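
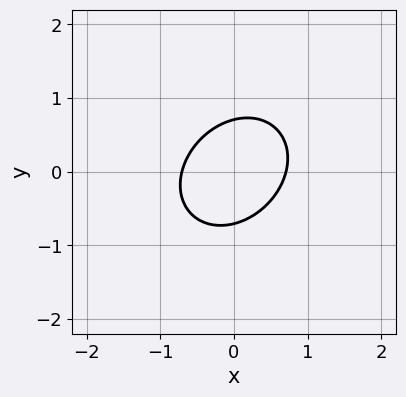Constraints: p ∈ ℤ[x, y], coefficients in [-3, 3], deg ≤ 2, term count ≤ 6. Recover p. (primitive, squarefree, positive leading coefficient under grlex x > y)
(a) The degree is 2 — a generic line meets the curve in up to 2 points.
(b) The integer polynomial consistent with all of this is the stated p.

2*x^2 - x*y + 2*y^2 - 1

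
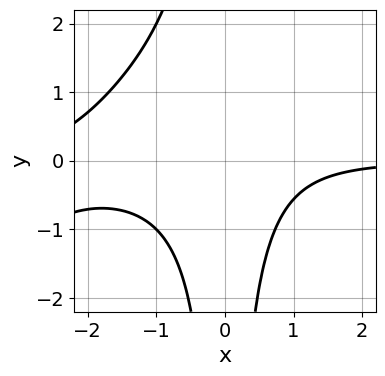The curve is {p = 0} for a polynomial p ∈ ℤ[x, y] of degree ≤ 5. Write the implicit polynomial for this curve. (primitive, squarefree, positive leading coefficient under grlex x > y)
x^3*y - x^2*y^2 + 2*x^2*y + 2

1. The degree is 4 — the shape is more complex than any degree-3 curve.
2. Against the integer gridlines: it misses every integer gridline on the x-axis; no y-intercept at any integer in the box.
3. Putting this together gives p.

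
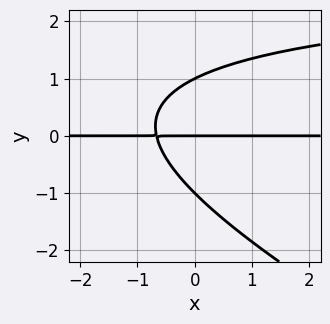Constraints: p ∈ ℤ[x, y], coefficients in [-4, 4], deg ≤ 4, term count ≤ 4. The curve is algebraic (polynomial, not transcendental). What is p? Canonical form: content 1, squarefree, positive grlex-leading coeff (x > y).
x*y^2 + 2*y^3 - 3*x*y - 2*y

1. deg p = 3. No degree-2 curve has this shape.
2. From the axis intercepts and sections: among the integer gridlines, it crosses the y-axis at y ∈ {-1, 0, 1}; every point of the x-axis in the box is on the curve.
3. The integer polynomial consistent with all of this is the stated p.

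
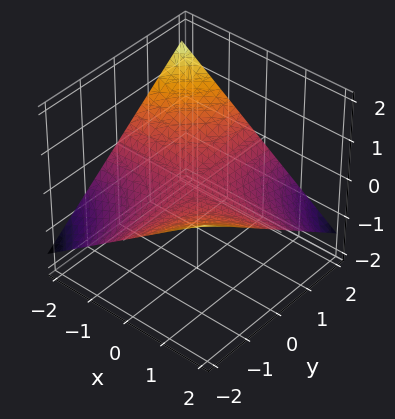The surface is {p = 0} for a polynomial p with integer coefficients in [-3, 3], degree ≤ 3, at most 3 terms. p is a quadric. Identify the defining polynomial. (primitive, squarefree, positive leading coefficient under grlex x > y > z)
1. The degree is 2 — a hyperbolic paraboloid; a quadric.
2. From the axis intercepts and sections: the visible x-axis segment lies entirely on the surface; it crosses the z-axis at the gridline z = 0; the visible y-axis segment lies entirely on the surface.
3. Solving for integer coefficients yields p as stated.

x*y + 3*z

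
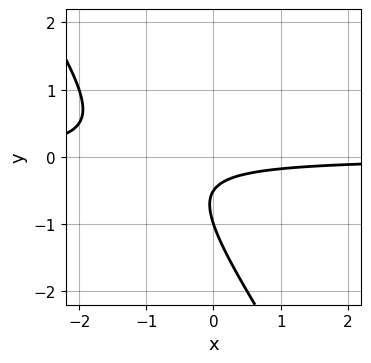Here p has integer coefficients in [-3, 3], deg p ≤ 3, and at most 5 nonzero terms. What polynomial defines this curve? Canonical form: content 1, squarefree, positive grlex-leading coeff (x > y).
3*x*y + 2*y^2 + 3*y + 1

The degree is 2 — no degree-1 curve has this shape.
Against the integer gridlines: it meets the y-axis at y = -1 (among the integer gridlines); it misses every integer gridline on the x-axis.
Putting this together gives p.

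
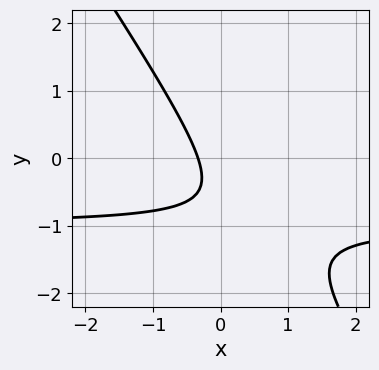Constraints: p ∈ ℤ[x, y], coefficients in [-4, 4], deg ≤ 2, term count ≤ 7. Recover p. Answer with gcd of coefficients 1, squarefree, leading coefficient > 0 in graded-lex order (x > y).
(a) deg p = 2. A generic line meets the curve in up to 2 points.
(b) Against the integer gridlines: no y-intercept at any integer in the box.
(c) The integer polynomial consistent with all of this is the stated p.

3*x*y + 2*y^2 + 3*x + 2*y + 1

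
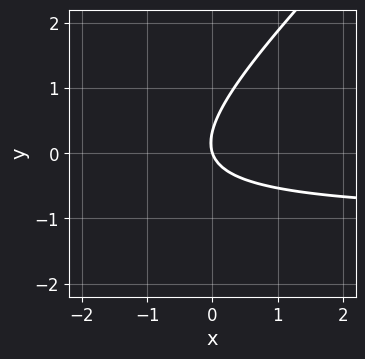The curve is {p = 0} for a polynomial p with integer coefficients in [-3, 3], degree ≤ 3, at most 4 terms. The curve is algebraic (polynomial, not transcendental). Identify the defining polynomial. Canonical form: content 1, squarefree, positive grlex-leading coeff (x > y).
3*x*y - 3*y^2 + 3*x + y

First, the degree is 2 — the shape is more complex than any degree-1 curve.
Then, checking where it meets the axes: one y-axis crossing is at y = 0; one x-axis crossing is at x = 0.
Finally, together with the visible shape, these determine p as stated.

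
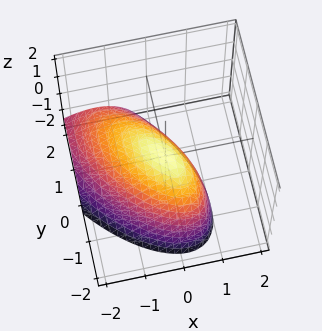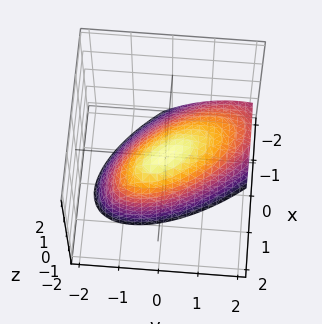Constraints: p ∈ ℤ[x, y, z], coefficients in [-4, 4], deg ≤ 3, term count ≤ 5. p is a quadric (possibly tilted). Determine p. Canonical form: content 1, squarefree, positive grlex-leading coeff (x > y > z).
1. deg p = 2. A generic line meets the surface in up to 2 points.
2. From the axis intercepts and sections: it crosses the x-axis at the gridline x = 0; it meets the z-axis at z = 0 (among the integer gridlines); one y-axis crossing is at y = 0.
3. Assembling these constraints gives the stated polynomial.

3*x^2 + 3*x*y - 2*x*z + 2*y^2 + 3*z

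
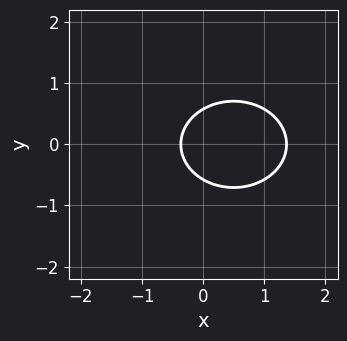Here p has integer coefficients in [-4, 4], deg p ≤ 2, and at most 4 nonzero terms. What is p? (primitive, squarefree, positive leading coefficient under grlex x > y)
2*x^2 + 3*y^2 - 2*x - 1

deg p = 2.
Symmetries: it's symmetric under y → −y, forcing even powers of y.
Solving for integer coefficients yields p as stated.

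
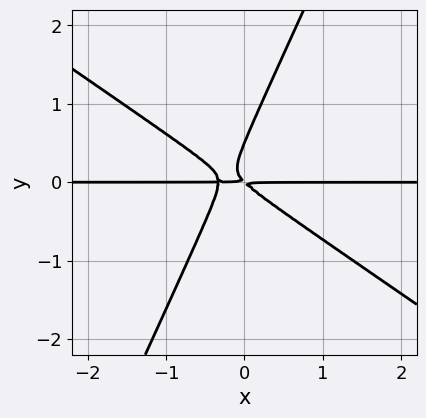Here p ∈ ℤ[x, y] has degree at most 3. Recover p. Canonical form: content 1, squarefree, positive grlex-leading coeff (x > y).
First, the degree is 3 — the shape is more complex than any degree-2 curve.
Next, reading off the gridlines: the visible x-axis segment lies entirely on the curve.
Finally, solving for integer coefficients yields p as stated.

3*x^2*y + 3*x*y^2 - 2*y^3 + x*y + y^2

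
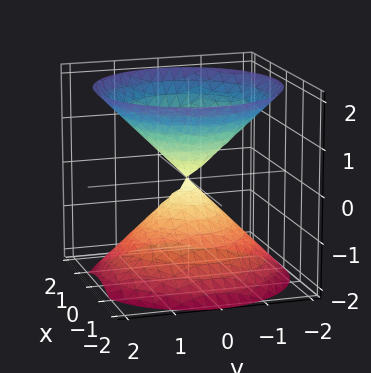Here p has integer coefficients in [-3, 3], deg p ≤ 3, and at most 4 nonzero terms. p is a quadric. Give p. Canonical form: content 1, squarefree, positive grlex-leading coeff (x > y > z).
First, the picture has 2 separate pieces.
Next, deg p = 2.
Then, symmetries: every cross-section ⟂ z is a circle, so x, y appear only via x² + y²; the z ↦ −z reflection is a symmetry, so z appears only in even powers.
Next, reading off the gridlines: it crosses the z-axis at the gridline z = 0; a circular section at z = -1 has radius exactly 1.
Finally, matching integer coefficients to the picture gives p.

x^2 + y^2 - z^2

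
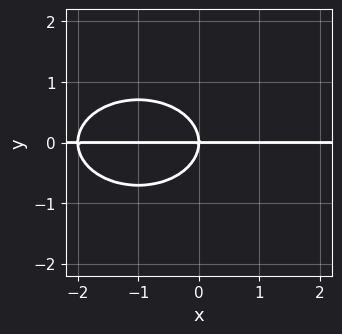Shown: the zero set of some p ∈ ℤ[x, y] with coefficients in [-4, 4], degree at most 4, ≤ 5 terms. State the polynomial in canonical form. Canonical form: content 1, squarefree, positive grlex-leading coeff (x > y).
x^2*y + 2*y^3 + 2*x*y

deg p = 3.
From the visible intercepts: the visible x-axis segment lies entirely on the curve; it meets the y-axis at y = 0 (among the integer gridlines).
These observations pin down the coefficients.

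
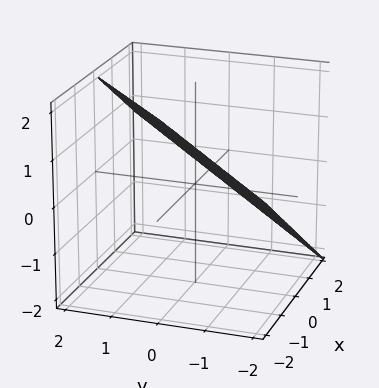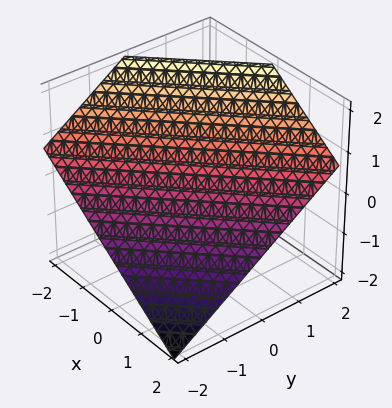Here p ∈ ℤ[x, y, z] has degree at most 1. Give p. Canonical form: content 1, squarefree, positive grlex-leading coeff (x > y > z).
1. deg p = 1. The surface is flat (a plane).
2. From the axis intercepts and sections: it crosses the y-axis at the gridline y = -1; it crosses the x-axis at the gridline x = 1.
3. Together with the visible shape, these determine p as stated.

2*x - 2*y + 3*z - 2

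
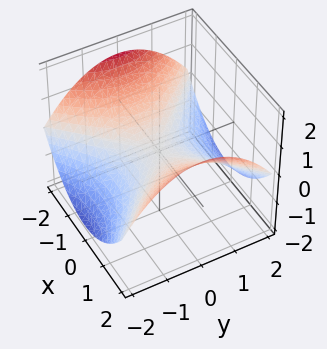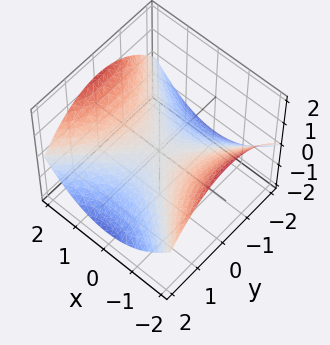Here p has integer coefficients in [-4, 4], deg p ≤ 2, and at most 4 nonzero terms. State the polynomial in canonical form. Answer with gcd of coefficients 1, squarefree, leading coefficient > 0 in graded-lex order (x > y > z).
x^2 - y^2 - 3*z

(a) Degree: a hyperbolic paraboloid; a quadric, so deg p = 2.
(b) Symmetries: the x ↦ −x reflection is a symmetry, so x appears only in even powers; mirror symmetry y ↦ −y ⇒ only even powers of y.
(c) Observable constraints: it crosses the y-axis at the gridline y = 0; one z-axis crossing is at z = 0; it crosses the x-axis at the gridline x = 0.
(d) These observations pin down the coefficients.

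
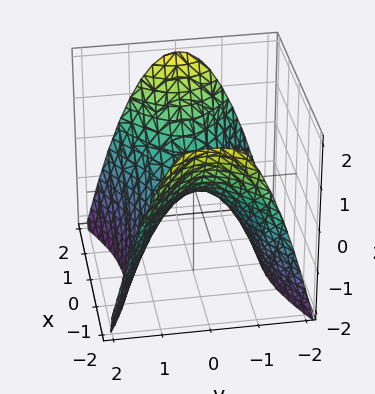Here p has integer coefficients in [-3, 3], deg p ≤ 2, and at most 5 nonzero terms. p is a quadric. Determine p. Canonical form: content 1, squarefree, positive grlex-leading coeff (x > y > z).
x^2 - 2*y^2 - 2*z

(a) deg p = 2. A hyperbolic paraboloid; a quadric.
(b) Symmetries: the y ↦ −y reflection is a symmetry, so y appears only in even powers; the x ↦ −x reflection is a symmetry, so x appears only in even powers.
(c) Observable constraints: one x-axis crossing is at x = 0; one z-axis crossing is at z = 0; one y-axis crossing is at y = 0.
(d) Assembling these constraints gives the stated polynomial.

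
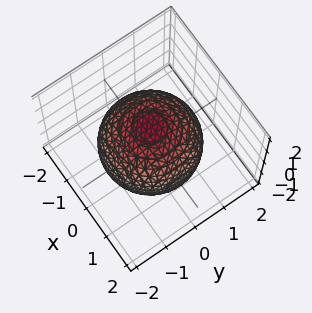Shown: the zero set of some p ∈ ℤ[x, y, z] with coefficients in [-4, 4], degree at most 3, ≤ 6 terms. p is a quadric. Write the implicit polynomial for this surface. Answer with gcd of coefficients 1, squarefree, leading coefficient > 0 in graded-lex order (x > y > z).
x^2 + y^2 + z^2 - 2

(a) deg p = 2.
(b) Symmetries: the z ↦ −z reflection is a symmetry, so z appears only in even powers; the z-axis is an axis of rotation, so x and y enter only as x² + y².
(c) Against the integer gridlines: a circular section at z = 0 has radius between 1 and 2.
(d) Matching integer coefficients to the picture gives p.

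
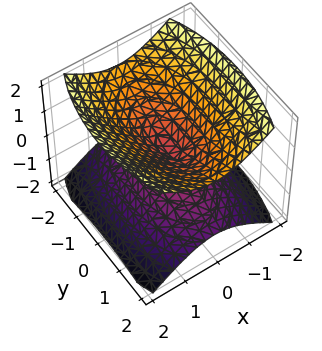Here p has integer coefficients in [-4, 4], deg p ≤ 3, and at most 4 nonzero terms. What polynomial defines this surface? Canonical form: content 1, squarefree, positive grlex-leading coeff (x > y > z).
3*x^2 + y^2 - 3*z^2

The picture has 2 separate pieces.
The degree is 2 — two nappes meeting at a single point; a quadric.
Symmetries: it's symmetric under x → −x, forcing even powers of x; it's symmetric under z → −z, forcing even powers of z; the y ↦ −y reflection is a symmetry, so y appears only in even powers.
From the axis intercepts and sections: one x-axis crossing is at x = 0; it meets the z-axis at z = 0 (among the integer gridlines).
Assembling these constraints gives the stated polynomial.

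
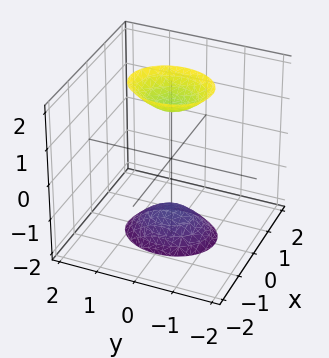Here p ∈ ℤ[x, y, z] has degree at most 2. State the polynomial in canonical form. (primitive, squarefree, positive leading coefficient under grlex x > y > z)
(a) I count 2 distinct pieces. They look like related sheets of one shape, so recover p as a whole.
(b) The degree is 2 — two separate bowl-shaped sheets opening away from each other; a quadric.
(c) Symmetries: mirror symmetry z ↦ −z ⇒ only even powers of z; mirror symmetry y ↦ −y ⇒ only even powers of y; the x ↦ −x reflection is a symmetry, so x appears only in even powers.
(d) Observable constraints: the surface avoids every integer x-axis point in the box; it misses every integer gridline on the y-axis.
(e) These observations pin down the coefficients.

3*x^2 + 2*y^2 - z^2 + 2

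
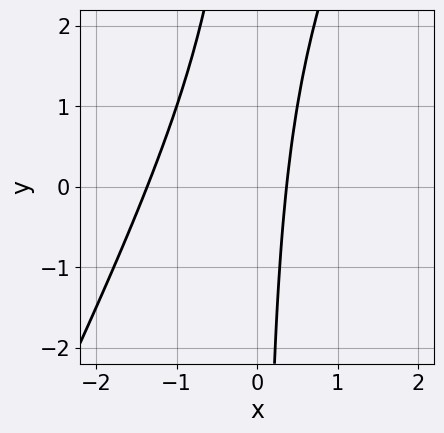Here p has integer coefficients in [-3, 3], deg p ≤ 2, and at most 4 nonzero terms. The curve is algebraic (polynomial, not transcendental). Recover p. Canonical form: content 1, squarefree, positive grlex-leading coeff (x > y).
2*x^2 - x*y + 2*x - 1

Degree: no degree-1 curve has this shape, so deg p = 2.
Observable constraints: the curve avoids every integer y-axis point in the box.
Assembling these constraints gives the stated polynomial.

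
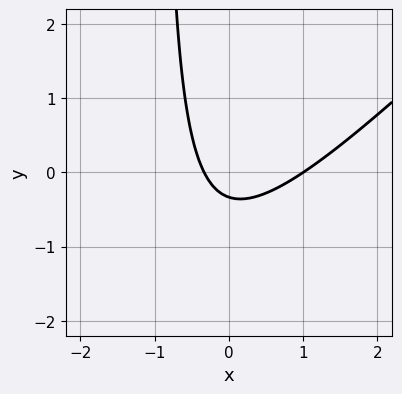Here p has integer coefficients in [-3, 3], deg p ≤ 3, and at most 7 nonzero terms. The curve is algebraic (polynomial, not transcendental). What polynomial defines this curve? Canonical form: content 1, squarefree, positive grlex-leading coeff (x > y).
deg p = 2.
From the axis intercepts and sections: it crosses the x-axis at the gridline x = 1.
Fitting integer coefficients to these (and the overall shape) gives p.

3*x^2 - 3*x*y - 2*x - 3*y - 1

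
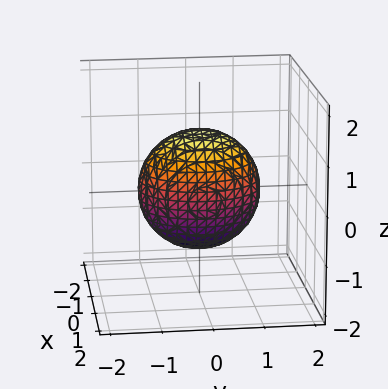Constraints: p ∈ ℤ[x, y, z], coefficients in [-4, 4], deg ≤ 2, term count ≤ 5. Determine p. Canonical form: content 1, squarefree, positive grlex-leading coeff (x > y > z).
3*x^2 + 2*y^2 + 2*z^2 - 3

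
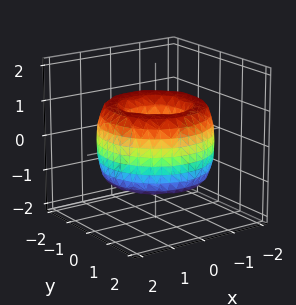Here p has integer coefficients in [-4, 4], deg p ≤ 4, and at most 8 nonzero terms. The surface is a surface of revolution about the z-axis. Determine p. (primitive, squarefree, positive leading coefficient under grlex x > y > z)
First, deg p = 4. A generic line meets the surface in up to 4 points.
Then, by symmetry, the surface is invariant under rotation about z: p = q(x² + y², z).
Then, reading off the gridlines: the surface avoids every integer z-axis point in the box; a circular section at z = -1 has radius exactly 1.
Finally, together with the visible shape, these determine p as stated.

x^4 + 2*x^2*y^2 + y^4 - 3*x^2 - 3*y^2 + z^2 + 1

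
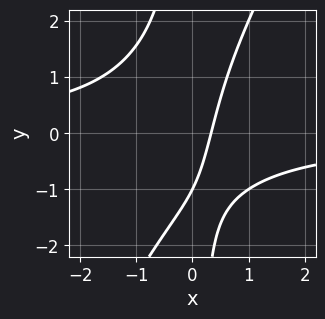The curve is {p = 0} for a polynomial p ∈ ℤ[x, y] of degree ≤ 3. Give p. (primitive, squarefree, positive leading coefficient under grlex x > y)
2*x^2*y - x*y^2 + 3*x - y - 1

deg p = 3. No degree-2 curve has this shape.
From the visible intercepts: it meets the y-axis at y = -1 (among the integer gridlines).
Together with the visible shape, these determine p as stated.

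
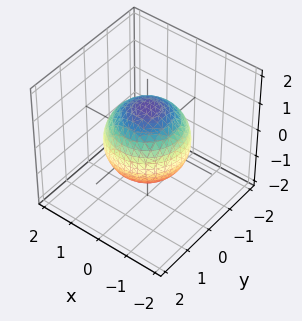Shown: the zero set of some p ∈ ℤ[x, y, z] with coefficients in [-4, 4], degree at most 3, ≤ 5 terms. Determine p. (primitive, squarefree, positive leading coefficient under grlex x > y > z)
2*x^2 + 2*y^2 + 2*z^2 - 3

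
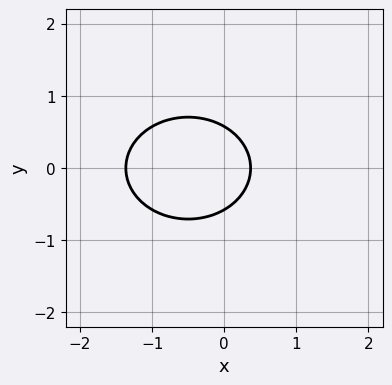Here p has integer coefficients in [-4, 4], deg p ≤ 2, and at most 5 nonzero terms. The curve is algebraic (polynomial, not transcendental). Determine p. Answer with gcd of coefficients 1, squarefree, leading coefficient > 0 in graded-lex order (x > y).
First, degree: a generic line meets the curve in up to 2 points, so deg p = 2.
Then, symmetries: mirror symmetry y ↦ −y ⇒ only even powers of y.
Finally, matching integer coefficients to the picture gives p.

2*x^2 + 3*y^2 + 2*x - 1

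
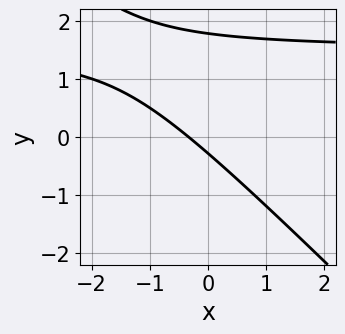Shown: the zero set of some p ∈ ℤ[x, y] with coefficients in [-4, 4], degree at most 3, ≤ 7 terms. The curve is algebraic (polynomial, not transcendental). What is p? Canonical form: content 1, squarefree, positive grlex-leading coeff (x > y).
2*x*y + 2*y^2 - 3*x - 3*y - 1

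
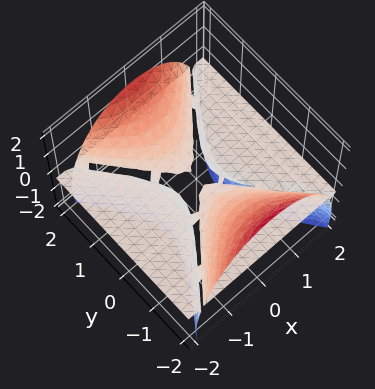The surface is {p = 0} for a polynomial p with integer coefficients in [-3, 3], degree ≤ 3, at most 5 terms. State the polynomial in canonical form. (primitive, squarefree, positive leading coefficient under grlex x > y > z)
First, deg p = 3. No degree-2 surface has this shape.
Then, from the axis intercepts and sections: every point of the x-axis in the box is on the surface; every point of the y-axis in the box is on the surface.
Finally, solving for integer coefficients yields p as stated.

3*x^2*z - 2*y^2*z + z^3 + 3*z^2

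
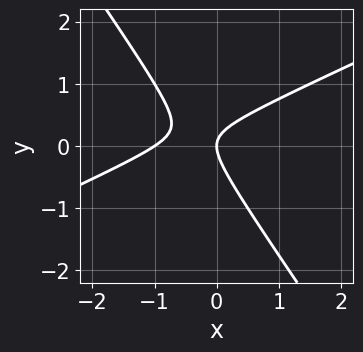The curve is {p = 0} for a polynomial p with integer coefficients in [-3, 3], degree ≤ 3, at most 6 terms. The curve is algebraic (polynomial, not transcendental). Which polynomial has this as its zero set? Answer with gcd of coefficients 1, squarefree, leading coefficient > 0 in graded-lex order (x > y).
2*x^2 - 3*x*y - 3*y^2 + 2*x

First, deg p = 2.
Then, against the integer gridlines: among the integer gridlines, it crosses the x-axis at x ∈ {-1, 0}; it meets the y-axis at y = 0 (among the integer gridlines).
Finally, fitting integer coefficients to these (and the overall shape) gives p.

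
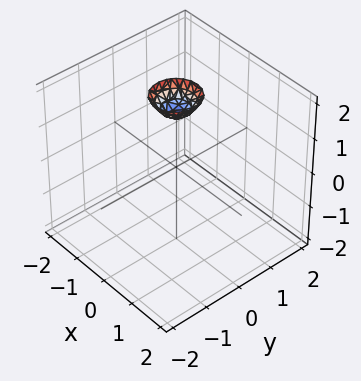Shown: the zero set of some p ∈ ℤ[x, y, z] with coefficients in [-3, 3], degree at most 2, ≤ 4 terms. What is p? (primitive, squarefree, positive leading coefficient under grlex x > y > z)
3*x^2 + 3*y^2 - 2*z + 3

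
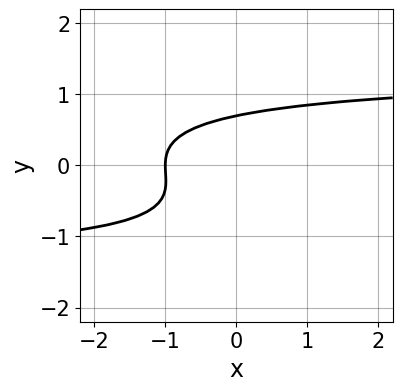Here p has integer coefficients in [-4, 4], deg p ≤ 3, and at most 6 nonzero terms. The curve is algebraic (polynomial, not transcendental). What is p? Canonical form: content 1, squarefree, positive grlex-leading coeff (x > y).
(a) deg p = 3.
(b) Observable constraints: it meets the x-axis at x = -1 (among the integer gridlines).
(c) Putting this together gives p.

x*y^2 + 3*y^3 + 2*y^2 - 2*x - 2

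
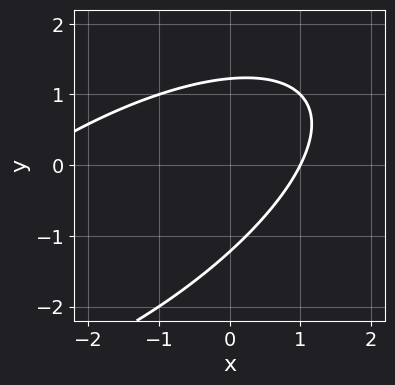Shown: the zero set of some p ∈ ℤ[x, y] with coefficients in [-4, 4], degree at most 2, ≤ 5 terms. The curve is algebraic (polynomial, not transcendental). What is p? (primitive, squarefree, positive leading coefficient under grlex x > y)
1. Degree: a generic line meets the curve in up to 2 points, so deg p = 2.
2. Checking where it meets the axes: it meets the x-axis at x = 1 (among the integer gridlines).
3. Fitting integer coefficients to these (and the overall shape) gives p.

x^2 - 2*x*y + 2*y^2 + 2*x - 3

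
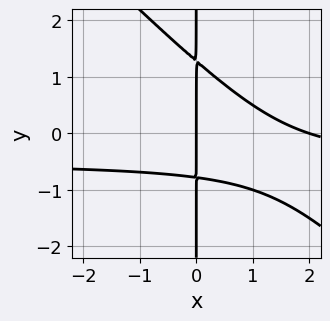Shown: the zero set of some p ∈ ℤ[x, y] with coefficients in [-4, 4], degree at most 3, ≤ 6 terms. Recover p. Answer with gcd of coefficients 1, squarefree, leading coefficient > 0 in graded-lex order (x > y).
2*x^2*y + 2*x*y^2 + x^2 - x*y - 2*x

The degree is 3 — no degree-2 curve has this shape.
From the axis intercepts and sections: the visible y-axis segment lies entirely on the curve; the x-axis gridline crossings are at x ∈ {0, 2}.
Fitting integer coefficients to these (and the overall shape) gives p.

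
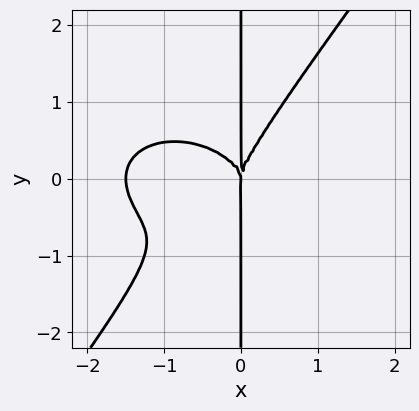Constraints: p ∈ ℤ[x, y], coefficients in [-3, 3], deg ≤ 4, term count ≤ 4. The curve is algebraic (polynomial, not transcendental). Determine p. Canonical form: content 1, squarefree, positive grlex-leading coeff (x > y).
First, the degree is 4 — the shape is more complex than any degree-3 curve.
Next, observable constraints: one x-axis crossing is at x = 0; the visible y-axis segment lies entirely on the curve.
Finally, fitting integer coefficients to these (and the overall shape) gives p.

2*x^4 + 3*x^2*y^2 - 3*x*y^3 + 3*x^3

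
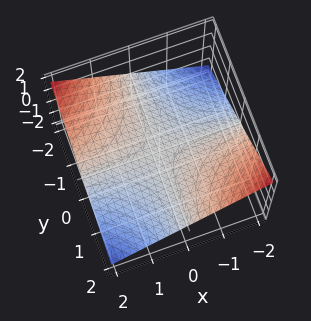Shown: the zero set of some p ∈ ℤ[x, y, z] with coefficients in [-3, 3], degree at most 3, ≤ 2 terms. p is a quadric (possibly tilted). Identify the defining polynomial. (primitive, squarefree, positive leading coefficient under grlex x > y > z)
x*y + 3*z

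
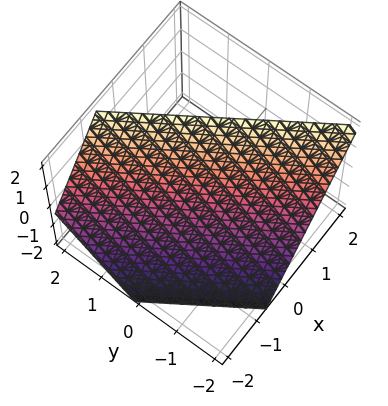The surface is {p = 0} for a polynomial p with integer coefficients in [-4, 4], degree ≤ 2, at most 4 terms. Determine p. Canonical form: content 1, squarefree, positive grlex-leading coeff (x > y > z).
(a) The degree is 1 — every cross-section is a straight line — this is a plane.
(b) Observable constraints: it meets the y-axis at y = -1 (among the integer gridlines); it crosses the z-axis at the gridline z = 1.
(c) Putting this together gives p.

3*x + 2*y - 2*z + 2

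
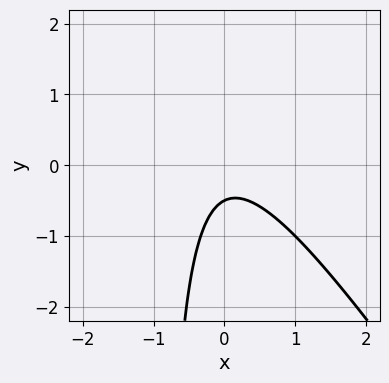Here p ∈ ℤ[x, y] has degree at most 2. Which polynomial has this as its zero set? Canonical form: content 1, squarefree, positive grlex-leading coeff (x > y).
First, the degree is 2 — the shape is more complex than any degree-1 curve.
Then, checking where it meets the axes: it misses every integer gridline on the x-axis.
Finally, these observations pin down the coefficients.

3*x^2 + 2*x*y + 2*y + 1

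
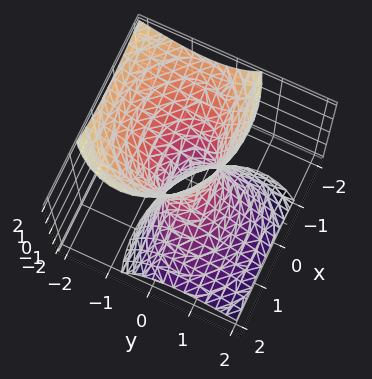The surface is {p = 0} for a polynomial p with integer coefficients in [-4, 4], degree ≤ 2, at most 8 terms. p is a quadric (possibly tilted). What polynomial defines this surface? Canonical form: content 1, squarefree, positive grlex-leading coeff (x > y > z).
(a) deg p = 2.
(b) Observable constraints: the surface avoids every integer z-axis point in the box.
(c) Solving for integer coefficients yields p as stated.

2*x^2 + 2*x*z + 3*y^2 + 3*y*z - z^2 - 1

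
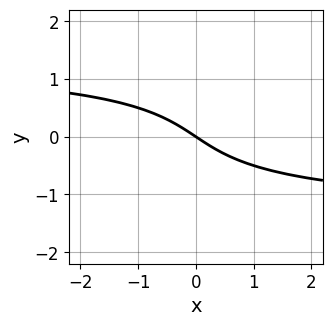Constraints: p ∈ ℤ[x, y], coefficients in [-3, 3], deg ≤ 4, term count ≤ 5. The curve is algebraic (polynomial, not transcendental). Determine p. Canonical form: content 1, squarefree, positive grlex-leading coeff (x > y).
x*y^2 - 2*y^3 - 2*x - 3*y

1. deg p = 3. A generic line meets the curve in up to 3 points.
2. Reading off the gridlines: one y-axis crossing is at y = 0; it crosses the x-axis at the gridline x = 0.
3. Together with the visible shape, these determine p as stated.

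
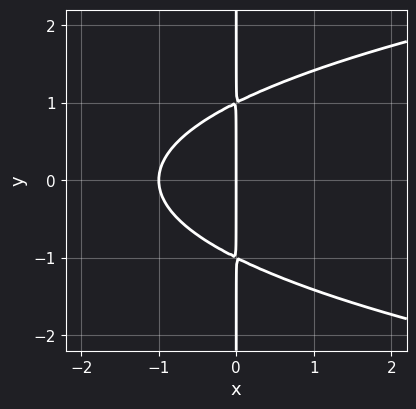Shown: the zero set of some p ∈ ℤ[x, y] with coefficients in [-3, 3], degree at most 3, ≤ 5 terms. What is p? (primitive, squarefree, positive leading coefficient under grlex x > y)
1. Degree: no degree-2 curve has this shape, so deg p = 3.
2. Symmetries: it's symmetric under y → −y, forcing even powers of y.
3. Reading off the gridlines: every point of the y-axis in the box is on the curve; among the integer gridlines, it crosses the x-axis at x ∈ {-1, 0}.
4. Solving for integer coefficients yields p as stated.

x*y^2 - x^2 - x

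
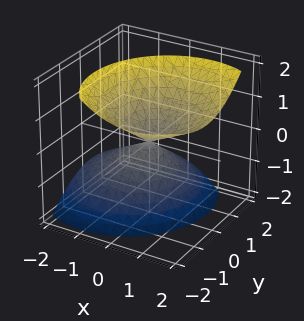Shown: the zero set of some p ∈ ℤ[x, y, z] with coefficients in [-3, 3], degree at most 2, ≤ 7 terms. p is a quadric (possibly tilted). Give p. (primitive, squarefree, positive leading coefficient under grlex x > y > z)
3*x^2 - 3*x*z + 3*y^2 + 2*y*z - 3*z^2

First, I count 2 distinct pieces. Treating them together as one polynomial.
Then, deg p = 2. The shape is more complex than any degree-1 surface.
Next, observable constraints: one z-axis crossing is at z = 0; it meets the x-axis at x = 0 (among the integer gridlines); it crosses the y-axis at the gridline y = 0.
Finally, putting this together gives p.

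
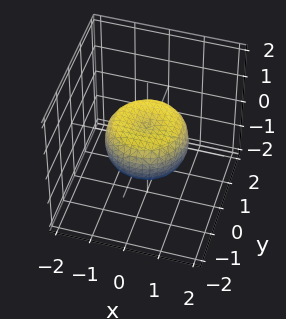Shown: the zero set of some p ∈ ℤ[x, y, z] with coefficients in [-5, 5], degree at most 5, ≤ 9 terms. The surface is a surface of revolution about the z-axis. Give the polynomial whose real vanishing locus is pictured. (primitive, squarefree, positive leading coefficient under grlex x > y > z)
2*x^4 + 4*x^2*y^2 + 2*y^4 - 2*x^2 - 2*y^2 + 3*z^2 - 1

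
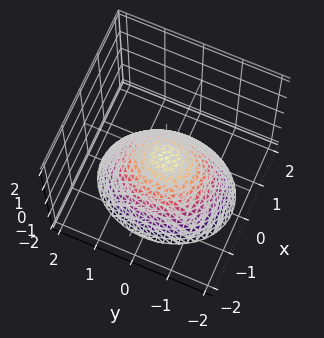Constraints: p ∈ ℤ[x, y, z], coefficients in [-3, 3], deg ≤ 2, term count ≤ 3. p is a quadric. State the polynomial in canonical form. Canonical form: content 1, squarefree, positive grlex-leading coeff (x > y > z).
(a) Degree: a paraboloid; a quadric, so deg p = 2.
(b) Symmetries: it's symmetric under y → −y, forcing even powers of y; it's symmetric under x → −x, forcing even powers of x.
(c) Reading off the gridlines: it meets the y-axis at y = 0 (among the integer gridlines); it crosses the z-axis at the gridline z = 0; it crosses the x-axis at the gridline x = 0.
(d) Fitting integer coefficients to these (and the overall shape) gives p.

3*x^2 + 2*y^2 + 3*z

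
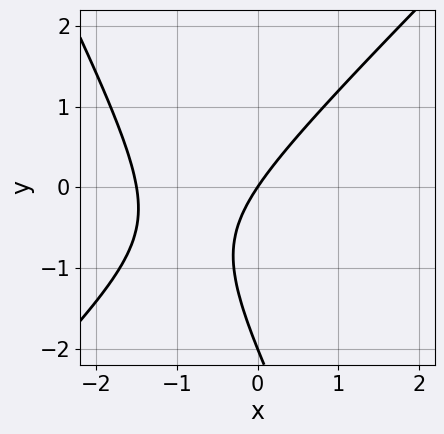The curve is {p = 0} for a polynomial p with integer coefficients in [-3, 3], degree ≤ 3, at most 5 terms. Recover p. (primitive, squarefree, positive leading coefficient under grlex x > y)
2*x^2 - x*y - y^2 + 3*x - 2*y

(a) deg p = 2.
(b) Against the integer gridlines: it crosses the x-axis at the gridline x = 0; the y-axis gridline crossings are at y ∈ {-2, 0}.
(c) Assembling these constraints gives the stated polynomial.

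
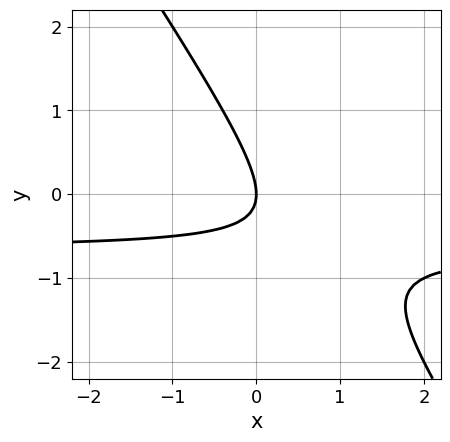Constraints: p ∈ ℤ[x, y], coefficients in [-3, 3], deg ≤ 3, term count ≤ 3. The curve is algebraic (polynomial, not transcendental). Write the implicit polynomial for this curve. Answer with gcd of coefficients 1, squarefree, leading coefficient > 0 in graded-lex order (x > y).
deg p = 2. The shape is more complex than any degree-1 curve.
Observable constraints: it crosses the y-axis at the gridline y = 0; one x-axis crossing is at x = 0.
These observations pin down the coefficients.

3*x*y + 2*y^2 + 2*x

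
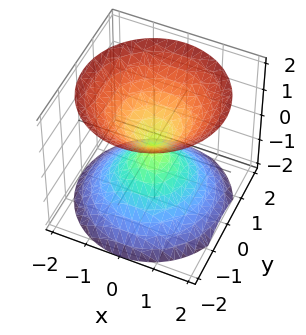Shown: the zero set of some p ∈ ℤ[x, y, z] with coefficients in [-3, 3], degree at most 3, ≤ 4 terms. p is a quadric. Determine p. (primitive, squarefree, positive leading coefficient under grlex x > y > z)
x^2 + y^2 - z^2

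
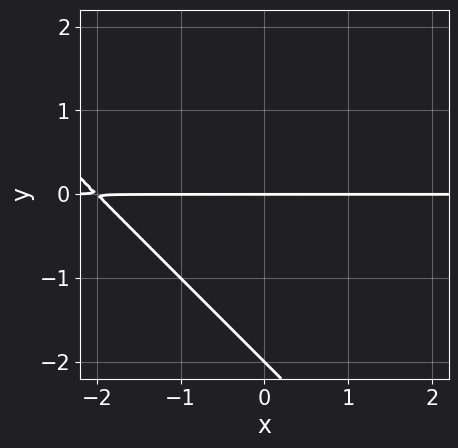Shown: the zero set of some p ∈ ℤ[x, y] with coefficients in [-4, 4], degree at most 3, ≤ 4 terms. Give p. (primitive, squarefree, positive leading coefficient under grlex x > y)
x*y + y^2 + 2*y

(a) deg p = 2. A generic line meets the curve in up to 2 points.
(b) Against the integer gridlines: the visible x-axis segment lies entirely on the curve; among the integer gridlines, it crosses the y-axis at y ∈ {-2, 0}.
(c) Solving for integer coefficients yields p as stated.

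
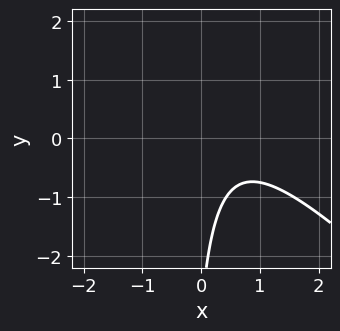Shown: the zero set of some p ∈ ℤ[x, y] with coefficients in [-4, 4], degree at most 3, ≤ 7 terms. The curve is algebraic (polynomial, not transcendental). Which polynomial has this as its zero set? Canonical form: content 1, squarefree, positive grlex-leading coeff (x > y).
3*x^2 + 3*x*y - 3*x + y + 3

(a) Degree: no degree-1 curve has this shape, so deg p = 2.
(b) Checking where it meets the axes: it misses every integer gridline on the x-axis; the curve avoids every integer y-axis point in the box.
(c) The integer polynomial consistent with all of this is the stated p.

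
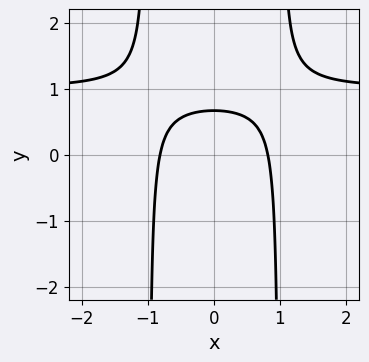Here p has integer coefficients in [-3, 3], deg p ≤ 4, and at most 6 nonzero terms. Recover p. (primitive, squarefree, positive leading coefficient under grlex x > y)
1. The degree is 3 — a generic line meets the curve in up to 3 points.
2. Symmetries: the x ↦ −x reflection is a symmetry, so x appears only in even powers.
3. Solving for integer coefficients yields p as stated.

3*x^2*y - 3*x^2 - 3*y + 2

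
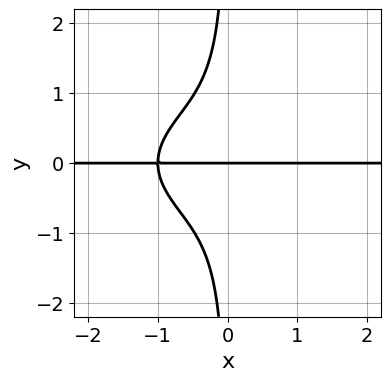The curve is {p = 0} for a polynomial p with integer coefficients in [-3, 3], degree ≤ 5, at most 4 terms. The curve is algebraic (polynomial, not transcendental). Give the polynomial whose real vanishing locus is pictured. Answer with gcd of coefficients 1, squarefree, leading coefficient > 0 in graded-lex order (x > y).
First, deg p = 4.
Next, reading off the gridlines: it meets the y-axis at y = 0 (among the integer gridlines); every point of the x-axis in the box is on the curve.
Finally, solving for integer coefficients yields p as stated.

x^3*y + 3*x*y^3 + x*y + 2*y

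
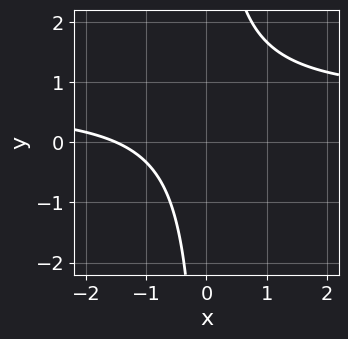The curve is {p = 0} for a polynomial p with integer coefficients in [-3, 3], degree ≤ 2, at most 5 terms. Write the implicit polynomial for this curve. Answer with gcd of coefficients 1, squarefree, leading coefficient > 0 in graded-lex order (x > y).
3*x*y - 2*x - 3

The degree is 2 — no degree-1 curve has this shape.
Checking where it meets the axes: it misses every integer gridline on the y-axis.
Assembling these constraints gives the stated polynomial.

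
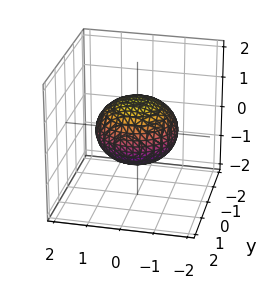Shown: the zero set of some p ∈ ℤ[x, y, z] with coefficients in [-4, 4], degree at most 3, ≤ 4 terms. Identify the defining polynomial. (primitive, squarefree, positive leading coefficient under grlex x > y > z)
2*x^2 + 2*y^2 + 3*z^2 - 3

First, deg p = 2.
Then, symmetries: it's symmetric under z → −z, forcing even powers of z; the z-axis is an axis of rotation, so x and y enter only as x² + y².
Next, reading off the gridlines: among the integer gridlines, it crosses the z-axis at z ∈ {-1, 1}; a circular section at z = 0 has radius between 1 and 2.
Finally, these observations pin down the coefficients.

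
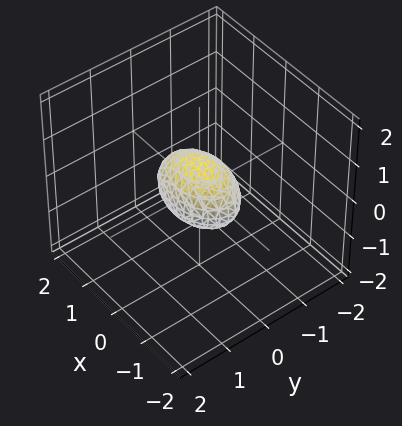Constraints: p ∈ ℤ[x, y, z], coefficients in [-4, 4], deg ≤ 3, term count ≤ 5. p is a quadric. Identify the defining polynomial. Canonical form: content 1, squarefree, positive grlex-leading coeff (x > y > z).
(a) deg p = 2. Bounded and convex; a quadric.
(b) Symmetries: mirror symmetry z ↦ −z ⇒ only even powers of z; the y ↦ −y reflection is a symmetry, so y appears only in even powers; it's symmetric under x → −x, forcing even powers of x.
(c) From the visible intercepts: the x-axis gridline crossings are at x ∈ {-1, 1}.
(d) Together with the visible shape, these determine p as stated.

x^2 + 2*y^2 + 2*z^2 - 1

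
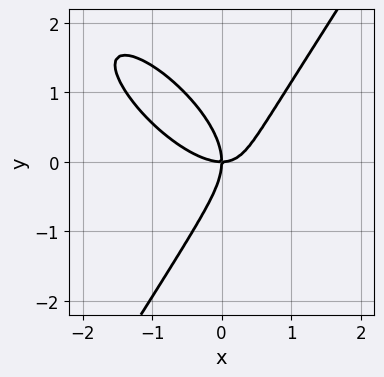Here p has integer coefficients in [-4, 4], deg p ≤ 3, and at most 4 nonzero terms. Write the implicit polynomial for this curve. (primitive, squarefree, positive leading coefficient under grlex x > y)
(a) deg p = 3. The shape is more complex than any degree-2 curve.
(b) Reading off the gridlines: one x-axis crossing is at x = 0; it meets the y-axis at y = 0 (among the integer gridlines).
(c) Fitting integer coefficients to these (and the overall shape) gives p.

3*x^3 + 3*x^2*y - 2*y^3 - 3*x*y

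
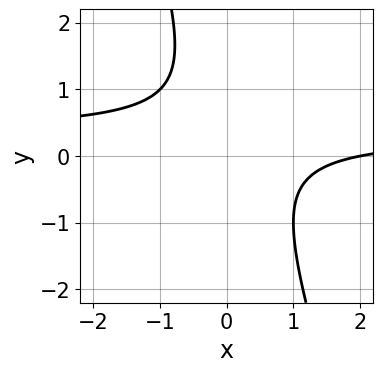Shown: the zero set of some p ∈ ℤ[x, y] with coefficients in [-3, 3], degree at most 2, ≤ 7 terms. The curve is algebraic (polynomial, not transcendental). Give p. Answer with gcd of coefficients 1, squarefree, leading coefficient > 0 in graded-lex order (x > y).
3*x*y + y^2 - x - y + 2

1. deg p = 2. No degree-1 curve has this shape.
2. From the axis intercepts and sections: the curve avoids every integer y-axis point in the box; it crosses the x-axis at the gridline x = 2.
3. Together with the visible shape, these determine p as stated.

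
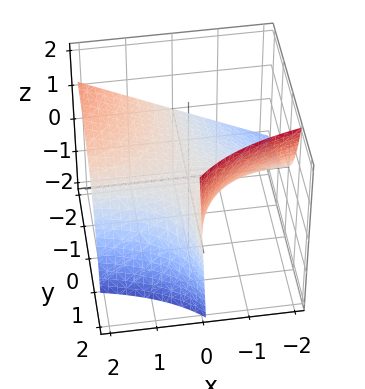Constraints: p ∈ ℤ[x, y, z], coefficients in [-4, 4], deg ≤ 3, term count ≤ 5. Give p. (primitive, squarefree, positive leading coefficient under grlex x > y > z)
1. The degree is 2 — no degree-1 surface has this shape.
2. Against the integer gridlines: every point of the x-axis in the box is on the surface; one z-axis crossing is at z = 0; the visible y-axis segment lies entirely on the surface.
3. Putting this together gives p.

x*y - y*z + 2*z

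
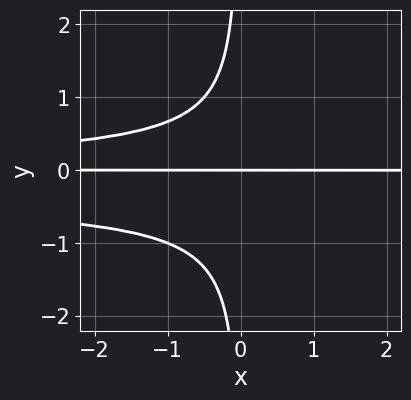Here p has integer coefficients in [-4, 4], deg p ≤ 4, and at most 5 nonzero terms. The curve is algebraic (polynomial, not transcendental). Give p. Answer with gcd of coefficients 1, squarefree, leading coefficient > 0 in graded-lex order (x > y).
(a) The degree is 4 — a generic line meets the curve in up to 4 points.
(b) Reading off the gridlines: one y-axis crossing is at y = 0; the visible x-axis segment lies entirely on the curve.
(c) The integer polynomial consistent with all of this is the stated p.

3*x*y^3 + x*y^2 + 2*y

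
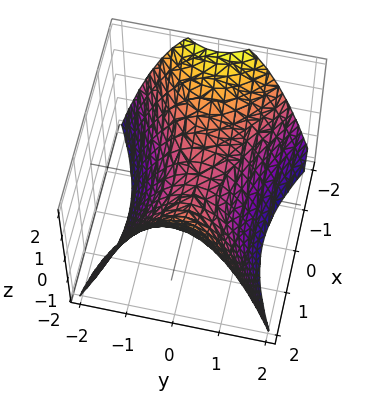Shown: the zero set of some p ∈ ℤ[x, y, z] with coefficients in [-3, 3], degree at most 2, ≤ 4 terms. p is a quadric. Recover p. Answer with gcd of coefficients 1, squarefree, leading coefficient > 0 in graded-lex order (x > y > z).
x^2 - 2*y^2 - 2*z

The degree is 2 — a hyperbolic paraboloid; a quadric.
Symmetries: it's symmetric under y → −y, forcing even powers of y; it's symmetric under x → −x, forcing even powers of x.
Reading off the gridlines: one x-axis crossing is at x = 0; it crosses the y-axis at the gridline y = 0.
These observations pin down the coefficients.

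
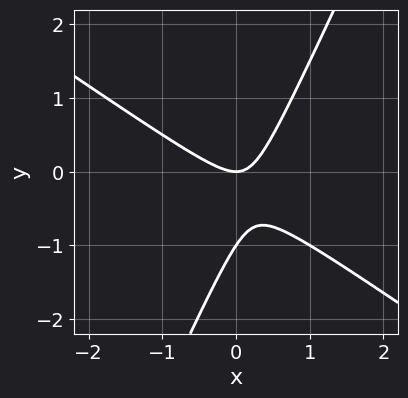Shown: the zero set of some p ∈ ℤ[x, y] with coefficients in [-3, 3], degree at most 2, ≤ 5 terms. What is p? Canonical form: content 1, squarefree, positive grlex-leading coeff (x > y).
(a) Degree: the shape is more complex than any degree-1 curve, so deg p = 2.
(b) From the visible intercepts: it meets the x-axis at x = 0 (among the integer gridlines); among the integer gridlines, it crosses the y-axis at y ∈ {-1, 0}.
(c) These observations pin down the coefficients.

3*x^2 + 3*x*y - 2*y^2 - 2*y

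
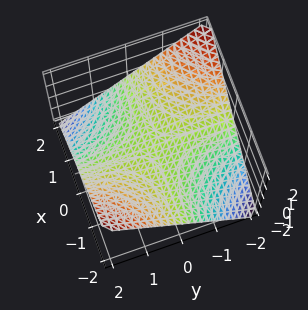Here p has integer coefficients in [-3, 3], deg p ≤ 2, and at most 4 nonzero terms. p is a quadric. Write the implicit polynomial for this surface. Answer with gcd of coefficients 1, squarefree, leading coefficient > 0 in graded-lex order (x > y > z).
x*y + 2*z

Degree: a hyperbolic paraboloid; a quadric, so deg p = 2.
Reading off the gridlines: it meets the z-axis at z = 0 (among the integer gridlines); the visible y-axis segment lies entirely on the surface.
Assembling these constraints gives the stated polynomial. Check: (-1, 0, 0) on the x-axis lies on the surface, and p(-1, 0, 0) = 0. ✓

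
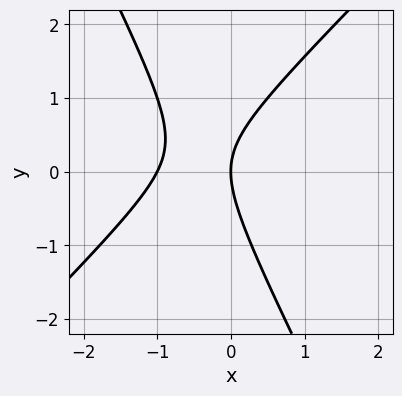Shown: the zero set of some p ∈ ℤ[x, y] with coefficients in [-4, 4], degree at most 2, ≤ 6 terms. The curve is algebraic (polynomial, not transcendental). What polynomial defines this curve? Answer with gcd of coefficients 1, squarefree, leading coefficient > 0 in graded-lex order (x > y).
First, degree: a generic line meets the curve in up to 2 points, so deg p = 2.
Then, from the visible intercepts: among the integer gridlines, it crosses the x-axis at x ∈ {-1, 0}; it meets the y-axis at y = 0 (among the integer gridlines).
Finally, together with the visible shape, these determine p as stated.

2*x^2 - x*y - y^2 + 2*x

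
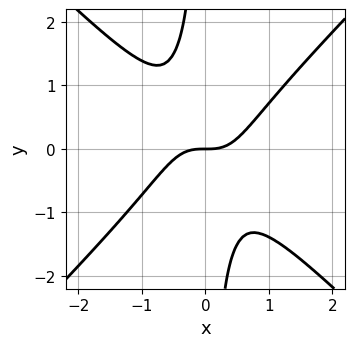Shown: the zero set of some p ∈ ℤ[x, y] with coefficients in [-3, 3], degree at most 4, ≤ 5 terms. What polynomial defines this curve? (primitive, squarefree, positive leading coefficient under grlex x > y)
3*x^3 - 3*x*y^2 - 2*y

First, degree: a generic line meets the curve in up to 3 points, so deg p = 3.
Next, against the integer gridlines: it crosses the x-axis at the gridline x = 0; one y-axis crossing is at y = 0.
Finally, together with the visible shape, these determine p as stated.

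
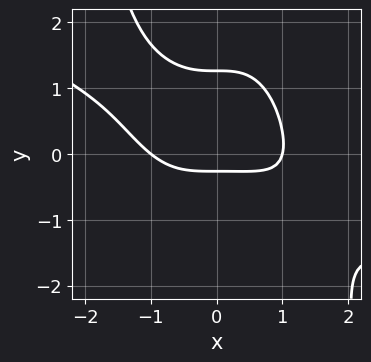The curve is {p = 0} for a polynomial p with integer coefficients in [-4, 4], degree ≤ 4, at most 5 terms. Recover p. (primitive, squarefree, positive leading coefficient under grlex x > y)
x^4 + 2*x^3*y + 3*y^2 - 3*y - 1

(a) Degree: the shape is more complex than any degree-3 curve, so deg p = 4.
(b) Observable constraints: among the integer gridlines, it crosses the x-axis at x ∈ {-1, 1}.
(c) Putting this together gives p.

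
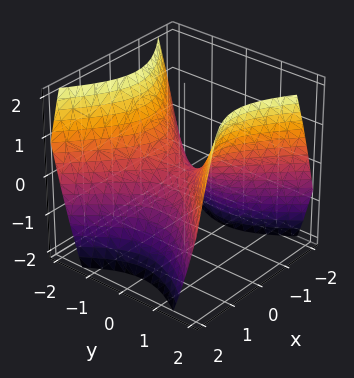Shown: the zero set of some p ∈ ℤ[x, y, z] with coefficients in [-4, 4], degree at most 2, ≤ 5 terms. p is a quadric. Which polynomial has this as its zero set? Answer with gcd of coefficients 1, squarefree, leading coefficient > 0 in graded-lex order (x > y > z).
x^2 - y^2 + z

(a) deg p = 2. A saddle surface; a quadric.
(b) Symmetries: it's symmetric under y → −y, forcing even powers of y; mirror symmetry x ↦ −x ⇒ only even powers of x.
(c) Observable constraints: it meets the z-axis at z = 0 (among the integer gridlines); it meets the y-axis at y = 0 (among the integer gridlines).
(d) Fitting integer coefficients to these (and the overall shape) gives p.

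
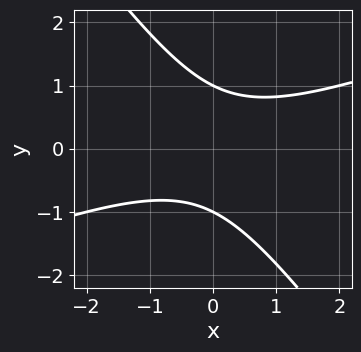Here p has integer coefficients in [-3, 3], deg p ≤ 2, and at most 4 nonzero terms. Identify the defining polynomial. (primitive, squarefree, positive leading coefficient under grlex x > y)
x^2 - 2*x*y - 2*y^2 + 2

(a) deg p = 2.
(b) Against the integer gridlines: it misses every integer gridline on the x-axis; among the integer gridlines, it crosses the y-axis at y ∈ {-1, 1}.
(c) Together with the visible shape, these determine p as stated.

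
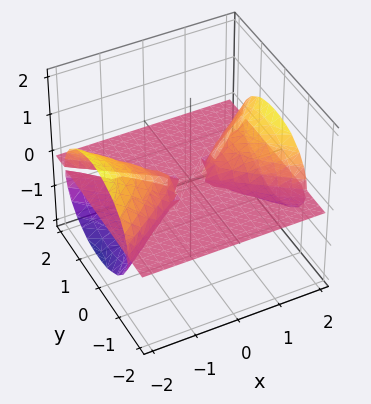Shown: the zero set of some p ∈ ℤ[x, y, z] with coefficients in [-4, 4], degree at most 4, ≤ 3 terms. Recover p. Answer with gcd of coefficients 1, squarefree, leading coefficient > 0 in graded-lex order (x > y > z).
The degree is 3 — the shape is more complex than any degree-2 surface.
Observable constraints: one z-axis crossing is at z = 0; every point of the y-axis in the box is on the surface; the visible x-axis segment lies entirely on the surface.
Fitting integer coefficients to these (and the overall shape) gives p.

x^2*z - 2*y^2*z - 3*z^3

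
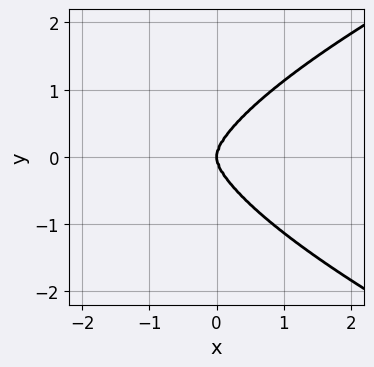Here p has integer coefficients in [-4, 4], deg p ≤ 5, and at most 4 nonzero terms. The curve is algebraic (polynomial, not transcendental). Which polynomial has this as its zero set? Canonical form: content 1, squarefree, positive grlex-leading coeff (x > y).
2*y^4 - 2*x^3 - x*y^2

1. Degree: the shape is more complex than any degree-3 curve, so deg p = 4.
2. Symmetries: the y ↦ −y reflection is a symmetry, so y appears only in even powers.
3. Checking where it meets the axes: it crosses the x-axis at the gridline x = 0; one y-axis crossing is at y = 0.
4. These observations pin down the coefficients.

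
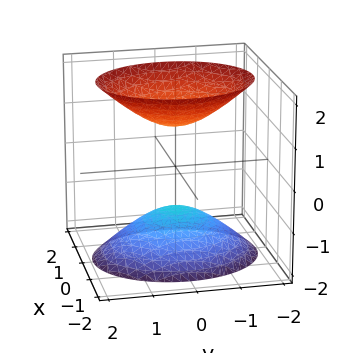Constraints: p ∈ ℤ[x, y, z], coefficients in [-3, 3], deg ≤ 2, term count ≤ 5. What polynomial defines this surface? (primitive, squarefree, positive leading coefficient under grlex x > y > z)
1. The picture has 2 separate pieces.
2. Degree: two separate bowl-shaped sheets opening away from each other; a quadric, so deg p = 2.
3. Symmetries: mirror symmetry y ↦ −y ⇒ only even powers of y; mirror symmetry x ↦ −x ⇒ only even powers of x; it's symmetric under z → −z, forcing even powers of z.
4. Observable constraints: no y-intercept at any integer in the box; no x-intercept at any integer in the box; among the integer gridlines, it crosses the z-axis at z ∈ {-1, 1}.
5. Assembling these constraints gives the stated polynomial.

3*x^2 + 2*y^2 - 2*z^2 + 2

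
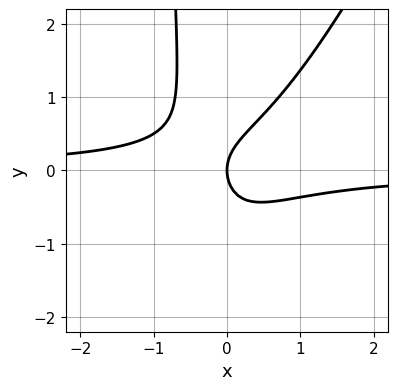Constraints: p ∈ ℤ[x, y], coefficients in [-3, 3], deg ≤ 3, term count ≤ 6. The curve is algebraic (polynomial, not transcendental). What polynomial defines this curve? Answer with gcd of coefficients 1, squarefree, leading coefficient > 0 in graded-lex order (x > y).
1. deg p = 3. The shape is more complex than any degree-2 curve.
2. Observable constraints: one y-axis crossing is at y = 0; it crosses the x-axis at the gridline x = 0.
3. Fitting integer coefficients to these (and the overall shape) gives p.

2*x^2*y - x*y^2 - y^2 + x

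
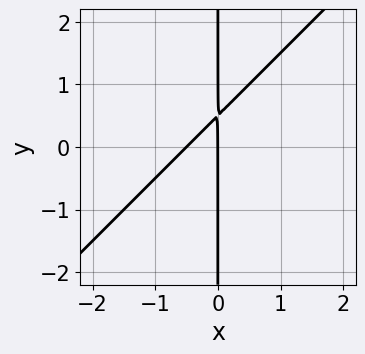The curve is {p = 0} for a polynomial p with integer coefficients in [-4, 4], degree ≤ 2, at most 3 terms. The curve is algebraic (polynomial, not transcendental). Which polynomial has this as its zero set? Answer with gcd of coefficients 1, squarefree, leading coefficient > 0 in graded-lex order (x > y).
The degree is 2 — no degree-1 curve has this shape.
From the axis intercepts and sections: every point of the y-axis in the box is on the curve; it crosses the x-axis at the gridline x = 0.
Fitting integer coefficients to these (and the overall shape) gives p.

2*x^2 - 2*x*y + x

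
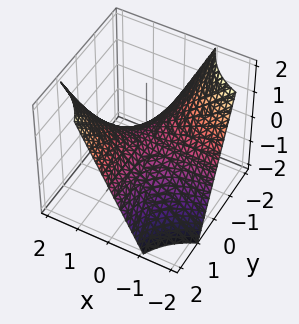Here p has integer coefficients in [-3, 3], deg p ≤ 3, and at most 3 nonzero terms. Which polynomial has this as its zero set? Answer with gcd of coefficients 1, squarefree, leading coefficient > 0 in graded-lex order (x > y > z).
(a) Degree: a saddle surface; a quadric, so deg p = 2.
(b) Reading off the gridlines: every point of the y-axis in the box is on the surface; it crosses the z-axis at the gridline z = 0; the visible x-axis segment lies entirely on the surface.
(c) Solving for integer coefficients yields p as stated.

x*y - z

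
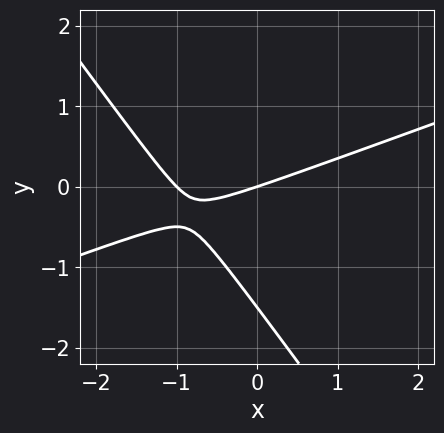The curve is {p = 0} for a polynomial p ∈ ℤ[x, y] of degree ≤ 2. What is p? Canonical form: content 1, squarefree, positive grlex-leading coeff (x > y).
x^2 - 2*x*y - 2*y^2 + x - 3*y

deg p = 2.
Reading off the gridlines: it meets the y-axis at y = 0 (among the integer gridlines); among the integer gridlines, it crosses the x-axis at x ∈ {-1, 0}.
Solving for integer coefficients yields p as stated.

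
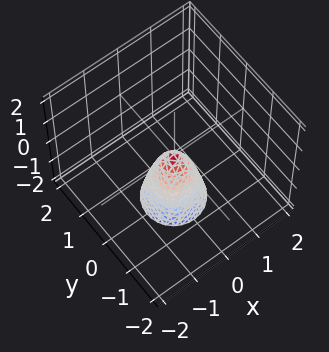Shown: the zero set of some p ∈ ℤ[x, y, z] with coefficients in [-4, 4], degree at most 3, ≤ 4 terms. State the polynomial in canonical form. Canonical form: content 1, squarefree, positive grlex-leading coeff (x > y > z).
3*x^2 + 3*y^2 + z

The degree is 2 — a paraboloid; a quadric.
Symmetries: rotational symmetry about the z-axis ⇒ p depends on x, y only through x² + y².
From the axis intercepts and sections: it meets the x-axis at x = 0 (among the integer gridlines); it crosses the z-axis at the gridline z = 0; it crosses the y-axis at the gridline y = 0; a circular section at z = -1 has radius between 0 and 1.
Assembling these constraints gives the stated polynomial.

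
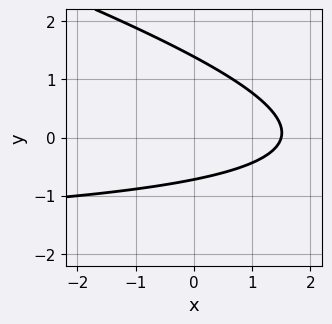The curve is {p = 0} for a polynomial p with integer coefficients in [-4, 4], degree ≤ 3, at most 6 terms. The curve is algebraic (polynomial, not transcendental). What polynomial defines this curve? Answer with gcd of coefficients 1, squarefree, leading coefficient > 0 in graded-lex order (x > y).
x*y + 3*y^2 + 2*x - 2*y - 3

The degree is 2 — no degree-1 curve has this shape.
Putting this together gives p.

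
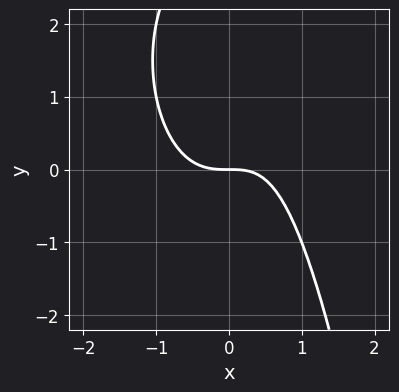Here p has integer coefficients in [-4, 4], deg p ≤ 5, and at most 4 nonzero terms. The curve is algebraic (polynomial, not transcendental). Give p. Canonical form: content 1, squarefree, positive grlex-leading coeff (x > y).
x^4 + 3*x^3 - y^2 + 3*y

First, degree: no degree-3 curve has this shape, so deg p = 4.
Then, reading off the gridlines: it meets the x-axis at x = 0 (among the integer gridlines); one y-axis crossing is at y = 0.
Finally, putting this together gives p.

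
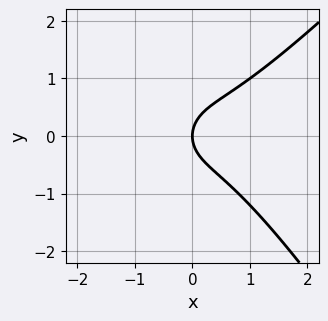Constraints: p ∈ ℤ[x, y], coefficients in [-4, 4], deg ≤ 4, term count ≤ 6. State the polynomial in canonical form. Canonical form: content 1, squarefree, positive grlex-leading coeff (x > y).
3*x^3 - x^2*y - 2*x*y^2 - 3*y^2 + 3*x

(a) Degree: the shape is more complex than any degree-2 curve, so deg p = 3.
(b) Reading off the gridlines: it crosses the x-axis at the gridline x = 0; it crosses the y-axis at the gridline y = 0.
(c) Fitting integer coefficients to these (and the overall shape) gives p.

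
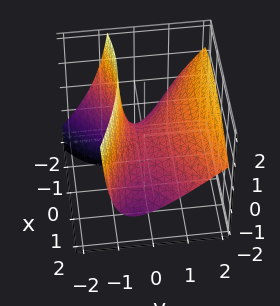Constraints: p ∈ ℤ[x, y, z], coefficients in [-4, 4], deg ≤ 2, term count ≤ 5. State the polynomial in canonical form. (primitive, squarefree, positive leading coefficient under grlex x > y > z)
x^2 + x*z - 3*y^2 + 3*y*z + 3*z

(a) The degree is 2 — no degree-1 surface has this shape.
(b) Against the integer gridlines: one x-axis crossing is at x = 0; it meets the y-axis at y = 0 (among the integer gridlines); it crosses the z-axis at the gridline z = 0.
(c) Matching integer coefficients to the picture gives p.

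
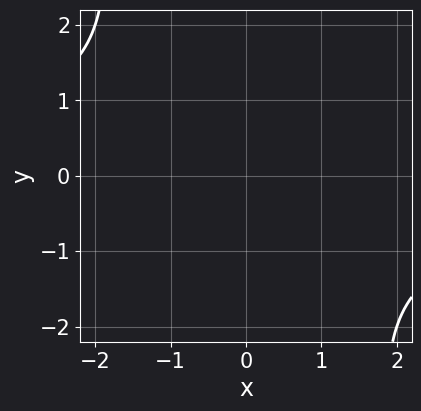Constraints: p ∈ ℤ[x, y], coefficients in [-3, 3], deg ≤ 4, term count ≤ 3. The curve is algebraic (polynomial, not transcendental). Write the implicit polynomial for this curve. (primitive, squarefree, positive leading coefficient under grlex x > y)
x^3*y + 3*x^2 + y^2

First, degree: a generic line meets the curve in up to 4 points, so deg p = 4.
Finally, matching integer coefficients to the picture gives p.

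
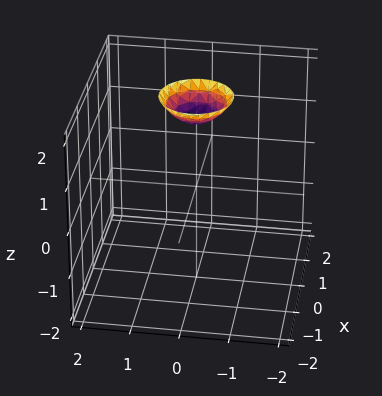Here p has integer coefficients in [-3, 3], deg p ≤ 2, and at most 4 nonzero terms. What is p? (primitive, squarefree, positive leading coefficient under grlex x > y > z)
2*x^2 + 2*y^2 - 2*z + 3

1. Degree: a generic line meets the surface in up to 2 points, so deg p = 2.
2. Symmetries: the z-axis is an axis of rotation, so x and y enter only as x² + y².
3. Reading off the gridlines: it misses every integer gridline on the x-axis; no y-intercept at any integer in the box; a circular section at z = 2 has radius between 0 and 1.
4. Together with the visible shape, these determine p as stated.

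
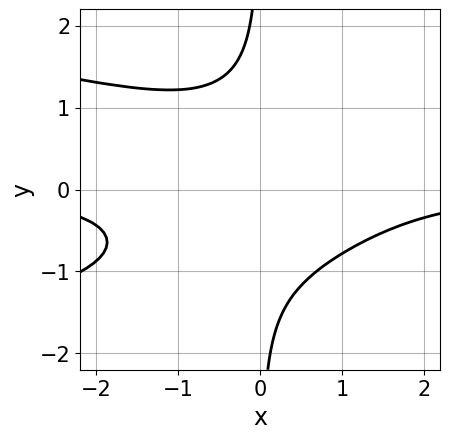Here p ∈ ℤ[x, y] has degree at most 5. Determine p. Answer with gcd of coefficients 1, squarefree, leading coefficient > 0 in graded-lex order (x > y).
3*x*y^3 + 2*x^2*y + 3

(a) deg p = 4. No degree-3 curve has this shape.
(b) From the axis intercepts and sections: the curve avoids every integer y-axis point in the box; the curve avoids every integer x-axis point in the box.
(c) Fitting integer coefficients to these (and the overall shape) gives p.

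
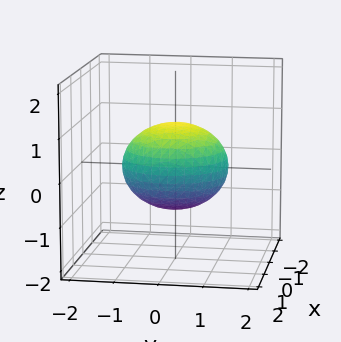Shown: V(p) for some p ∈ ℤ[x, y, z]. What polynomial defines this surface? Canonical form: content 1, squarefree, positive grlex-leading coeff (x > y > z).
(a) Degree: the shape is more complex than any degree-1 surface, so deg p = 2.
(b) Symmetries: the z-axis is an axis of rotation, so x and y enter only as x² + y².
(c) From the visible intercepts: a circular section at z = 0 has radius between 1 and 2; among the integer gridlines, it crosses the z-axis at z ∈ {-1, 1}.
(d) Matching integer coefficients to the picture gives p.

2*x^2 + 2*y^2 + 3*z^2 - 3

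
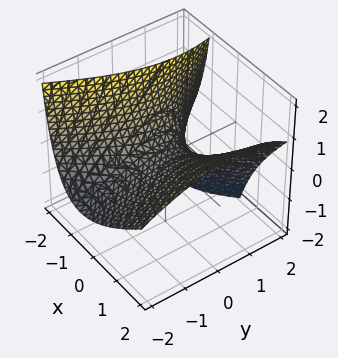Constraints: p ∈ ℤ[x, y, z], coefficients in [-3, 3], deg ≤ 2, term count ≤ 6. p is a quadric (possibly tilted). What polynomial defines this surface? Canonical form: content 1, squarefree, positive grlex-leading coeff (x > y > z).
Degree: no degree-1 surface has this shape, so deg p = 2.
Against the integer gridlines: it crosses the z-axis at the gridline z = 0; it crosses the y-axis at the gridline y = 0; one x-axis crossing is at x = 0.
Solving for integer coefficients yields p as stated.

2*x^2 - 2*x*z - y^2 + y*z - 3*z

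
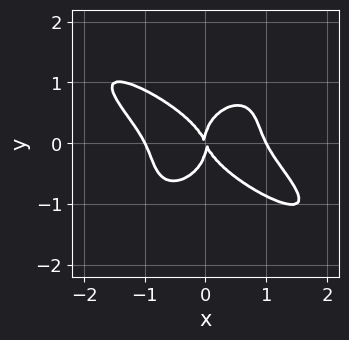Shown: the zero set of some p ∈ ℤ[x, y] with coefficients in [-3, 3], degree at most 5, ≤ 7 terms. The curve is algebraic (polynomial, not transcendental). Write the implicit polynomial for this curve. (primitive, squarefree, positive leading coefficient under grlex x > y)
Degree: no degree-3 curve has this shape, so deg p = 4.
From the axis intercepts and sections: one y-axis crossing is at y = 0; the x-axis gridline crossings are at x ∈ {-1, 0, 1}.
These observations pin down the coefficients.

2*x^4 + 3*x^3*y + 3*y^4 - 2*x^2 - x*y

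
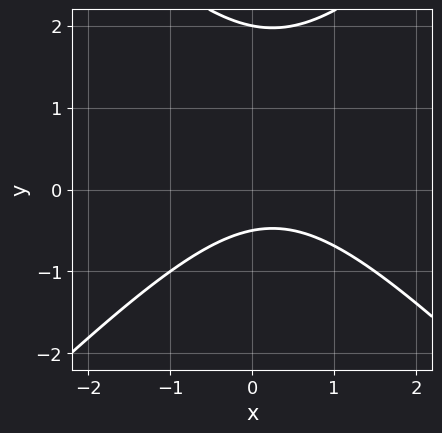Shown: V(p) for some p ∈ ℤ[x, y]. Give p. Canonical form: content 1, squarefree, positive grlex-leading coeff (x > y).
2*x^2 - 2*y^2 - x + 3*y + 2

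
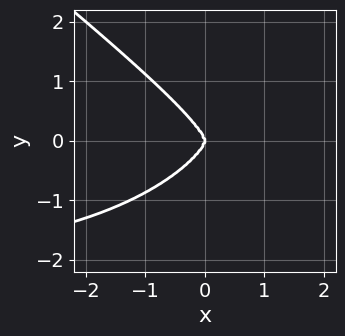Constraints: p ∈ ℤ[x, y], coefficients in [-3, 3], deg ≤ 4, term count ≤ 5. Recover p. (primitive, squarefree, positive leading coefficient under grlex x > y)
x^3*y + 2*y^4 + 2*x^3

Degree: a generic line meets the curve in up to 4 points, so deg p = 4.
Against the integer gridlines: it crosses the x-axis at the gridline x = 0; it crosses the y-axis at the gridline y = 0.
The integer polynomial consistent with all of this is the stated p.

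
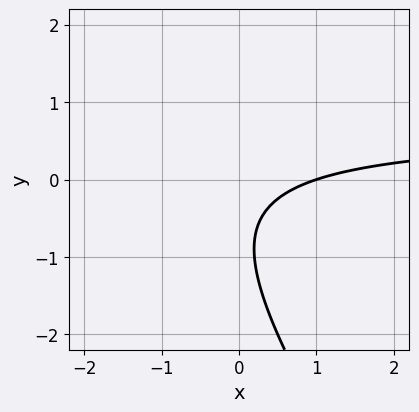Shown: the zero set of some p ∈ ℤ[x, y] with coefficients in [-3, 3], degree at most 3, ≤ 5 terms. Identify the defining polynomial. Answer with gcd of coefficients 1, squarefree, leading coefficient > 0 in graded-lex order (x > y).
3*x*y + 2*y^2 - 2*x + 3*y + 2

(a) Degree: a generic line meets the curve in up to 2 points, so deg p = 2.
(b) Observable constraints: no y-intercept at any integer in the box; it meets the x-axis at x = 1 (among the integer gridlines).
(c) Assembling these constraints gives the stated polynomial.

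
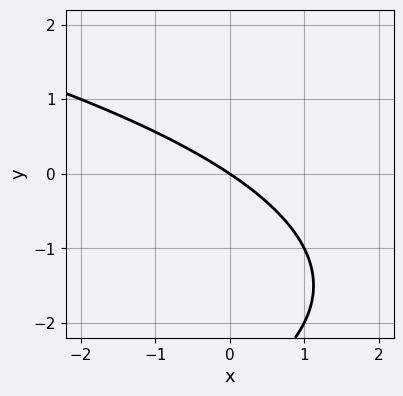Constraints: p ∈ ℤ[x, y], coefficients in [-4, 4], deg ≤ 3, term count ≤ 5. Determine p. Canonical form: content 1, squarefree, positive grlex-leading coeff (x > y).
y^2 + 2*x + 3*y

The degree is 2 — the shape is more complex than any degree-1 curve.
Checking where it meets the axes: one x-axis crossing is at x = 0; one y-axis crossing is at y = 0.
Together with the visible shape, these determine p as stated.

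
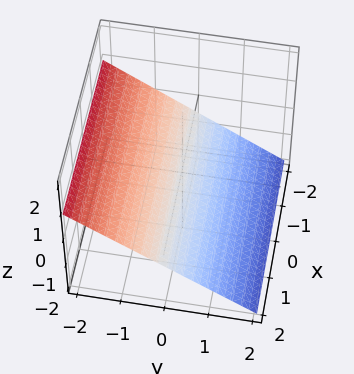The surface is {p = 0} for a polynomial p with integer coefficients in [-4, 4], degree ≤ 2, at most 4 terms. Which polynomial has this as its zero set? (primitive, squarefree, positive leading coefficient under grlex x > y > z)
deg p = 1.
Reading off the gridlines: it crosses the y-axis at the gridline y = -1; no x-intercept at any integer in the box.
Together with the visible shape, these determine p as stated.

2*y + 3*z + 2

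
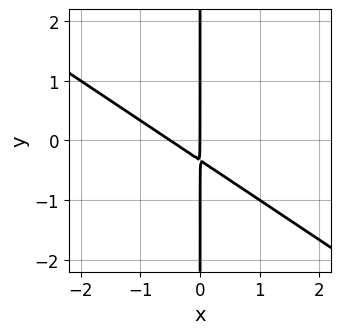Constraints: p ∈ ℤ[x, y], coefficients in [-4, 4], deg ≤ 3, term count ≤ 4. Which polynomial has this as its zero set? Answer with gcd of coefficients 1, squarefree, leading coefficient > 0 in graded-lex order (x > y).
2*x^2 + 3*x*y + x

(a) Degree: no degree-1 curve has this shape, so deg p = 2.
(b) Reading off the gridlines: every point of the y-axis in the box is on the curve; it meets the x-axis at x = 0 (among the integer gridlines).
(c) Fitting integer coefficients to these (and the overall shape) gives p.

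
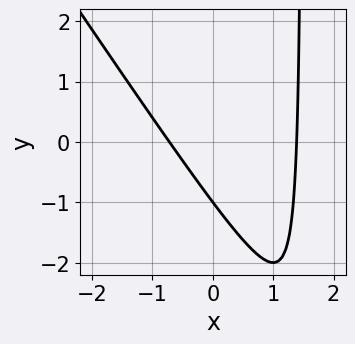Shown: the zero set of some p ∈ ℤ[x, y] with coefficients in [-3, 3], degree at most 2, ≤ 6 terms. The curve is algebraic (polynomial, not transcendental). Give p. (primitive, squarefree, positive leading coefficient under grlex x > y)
3*x^2 + 2*x*y - 2*x - 3*y - 3

Degree: no degree-1 curve has this shape, so deg p = 2.
Against the integer gridlines: it meets the y-axis at y = -1 (among the integer gridlines).
Assembling these constraints gives the stated polynomial.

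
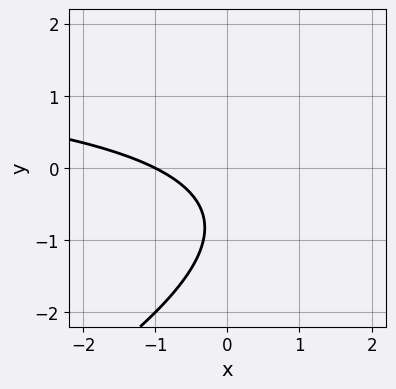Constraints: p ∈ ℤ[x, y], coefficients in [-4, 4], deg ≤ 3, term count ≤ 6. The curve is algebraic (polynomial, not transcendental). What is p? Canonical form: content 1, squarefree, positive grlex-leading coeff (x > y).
x*y - 2*y^2 - 2*x - 3*y - 2

(a) The degree is 2 — the shape is more complex than any degree-1 curve.
(b) Against the integer gridlines: no y-intercept at any integer in the box; it crosses the x-axis at the gridline x = -1.
(c) Fitting integer coefficients to these (and the overall shape) gives p.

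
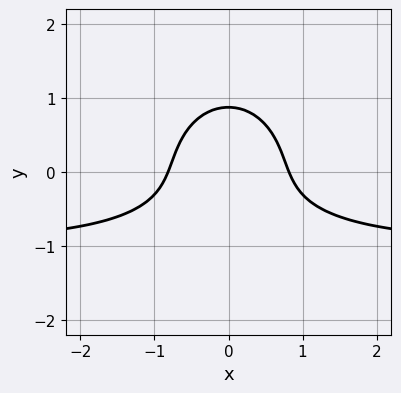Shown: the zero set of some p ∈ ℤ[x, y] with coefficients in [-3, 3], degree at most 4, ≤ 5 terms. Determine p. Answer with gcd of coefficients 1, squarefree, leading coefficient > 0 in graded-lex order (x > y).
(a) deg p = 3.
(b) Symmetries: mirror symmetry x ↦ −x ⇒ only even powers of x.
(c) Fitting integer coefficients to these (and the overall shape) gives p.

3*x^2*y + 3*y^3 + 3*x^2 - 2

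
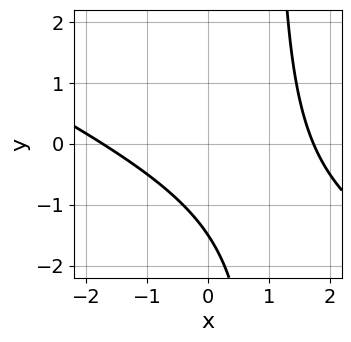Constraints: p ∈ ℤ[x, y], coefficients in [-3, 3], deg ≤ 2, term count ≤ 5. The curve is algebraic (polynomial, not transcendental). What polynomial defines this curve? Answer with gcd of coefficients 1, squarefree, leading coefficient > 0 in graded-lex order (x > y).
deg p = 2. No degree-1 curve has this shape.
Matching integer coefficients to the picture gives p.

x^2 + 2*x*y - 2*y - 3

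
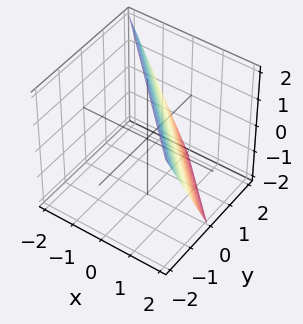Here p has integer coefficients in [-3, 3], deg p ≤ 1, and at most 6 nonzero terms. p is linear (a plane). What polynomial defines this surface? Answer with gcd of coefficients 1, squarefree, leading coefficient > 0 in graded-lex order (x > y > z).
2*x + 2*y + z - 2

1. The degree is 1 — the surface is flat (a plane).
2. From the visible intercepts: it crosses the y-axis at the gridline y = 1; it meets the z-axis at z = 2 (among the integer gridlines); it crosses the x-axis at the gridline x = 1.
3. Assembling these constraints gives the stated polynomial.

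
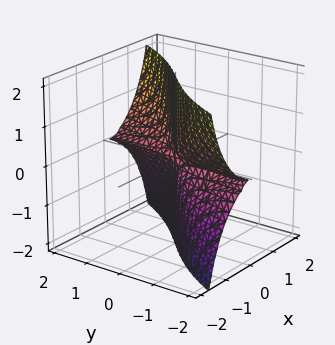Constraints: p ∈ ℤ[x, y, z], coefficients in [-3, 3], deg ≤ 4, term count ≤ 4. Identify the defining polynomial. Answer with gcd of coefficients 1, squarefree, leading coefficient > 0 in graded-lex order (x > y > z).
x^3 + 2*x*z^2 - 2*y*z^2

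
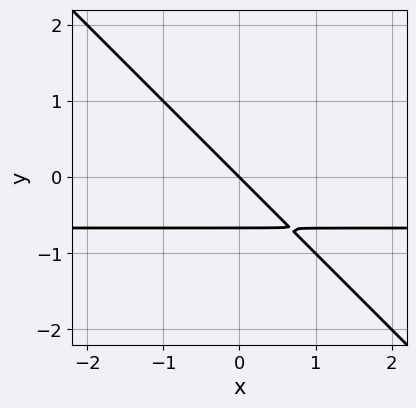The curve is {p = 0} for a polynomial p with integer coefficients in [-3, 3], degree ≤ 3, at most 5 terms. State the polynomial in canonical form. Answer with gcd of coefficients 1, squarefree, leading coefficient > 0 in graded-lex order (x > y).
1. The degree is 2 — the shape is more complex than any degree-1 curve.
2. Checking where it meets the axes: one y-axis crossing is at y = 0; it meets the x-axis at x = 0 (among the integer gridlines).
3. These observations pin down the coefficients.

3*x*y + 3*y^2 + 2*x + 2*y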